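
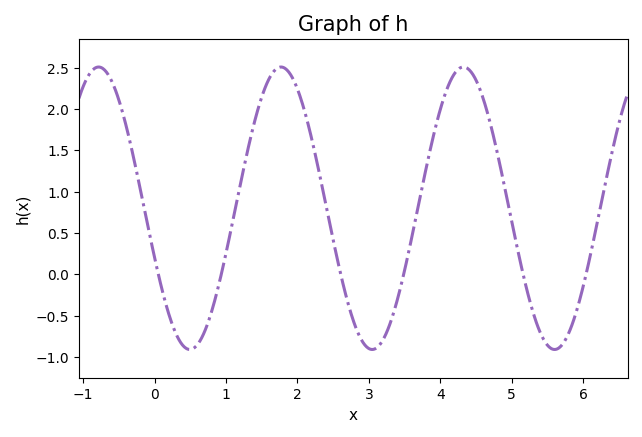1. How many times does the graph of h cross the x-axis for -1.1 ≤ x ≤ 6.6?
6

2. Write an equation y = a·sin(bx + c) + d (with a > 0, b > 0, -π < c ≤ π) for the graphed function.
y = 1.71sin(2.46x - 2.78) + 0.8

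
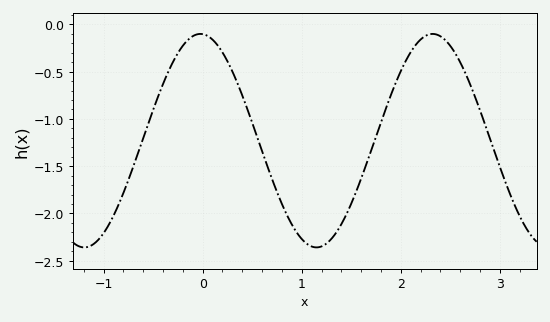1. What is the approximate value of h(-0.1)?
-0.124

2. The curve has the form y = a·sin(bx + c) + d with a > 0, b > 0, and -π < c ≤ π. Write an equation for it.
y = 1.13sin(2.68x + 1.63) - 1.23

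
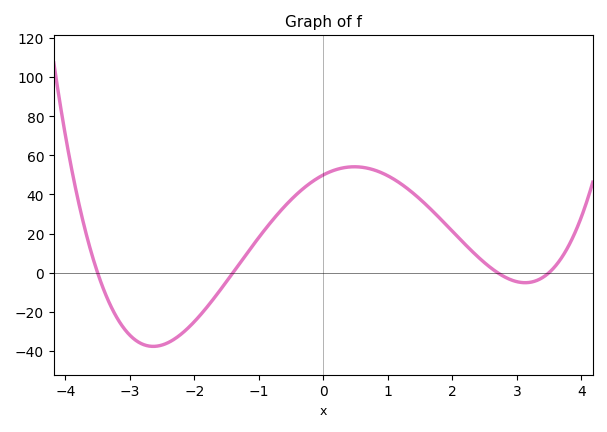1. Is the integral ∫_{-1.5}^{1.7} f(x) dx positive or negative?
positive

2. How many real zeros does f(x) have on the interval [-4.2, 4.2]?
4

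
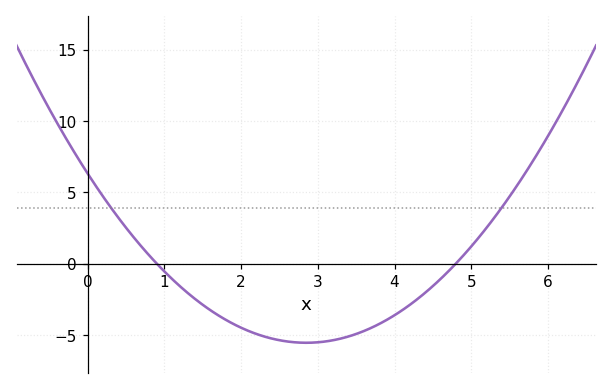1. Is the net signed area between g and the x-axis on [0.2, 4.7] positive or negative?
negative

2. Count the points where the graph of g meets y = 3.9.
2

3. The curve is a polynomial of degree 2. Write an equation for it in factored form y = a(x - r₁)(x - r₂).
y = 1.46(x - 0.9)(x - 4.8)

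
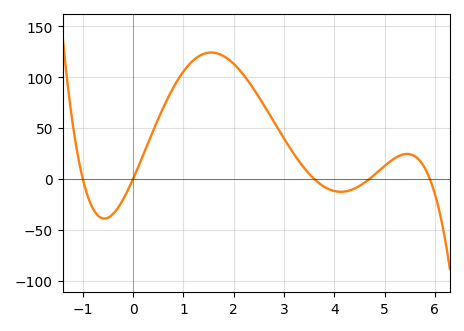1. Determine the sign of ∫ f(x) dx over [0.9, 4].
positive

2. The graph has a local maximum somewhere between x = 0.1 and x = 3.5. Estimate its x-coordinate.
1.6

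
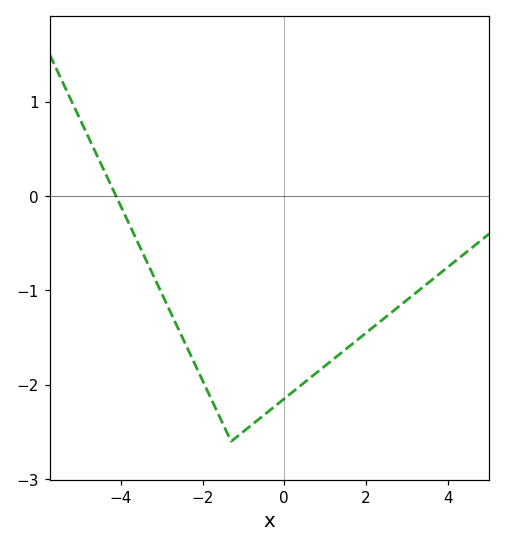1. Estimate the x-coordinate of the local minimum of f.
-1.3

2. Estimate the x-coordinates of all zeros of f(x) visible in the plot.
-4.11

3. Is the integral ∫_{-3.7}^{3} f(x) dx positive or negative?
negative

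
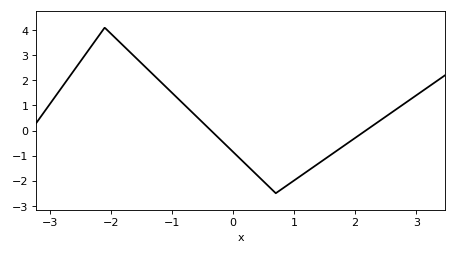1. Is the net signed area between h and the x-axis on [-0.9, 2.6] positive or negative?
negative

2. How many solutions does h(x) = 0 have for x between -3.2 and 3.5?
2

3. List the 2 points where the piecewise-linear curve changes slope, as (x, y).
(-2.1, 4.1); (0.7, -2.5)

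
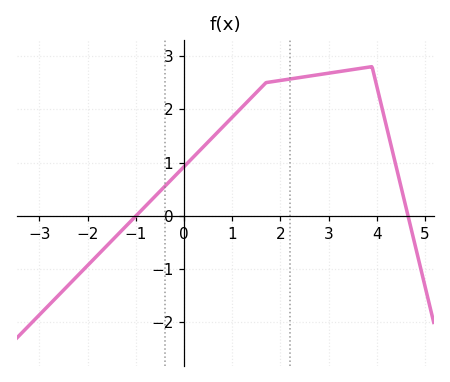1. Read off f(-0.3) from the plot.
0.645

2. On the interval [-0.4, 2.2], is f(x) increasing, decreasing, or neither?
increasing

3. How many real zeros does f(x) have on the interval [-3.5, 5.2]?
2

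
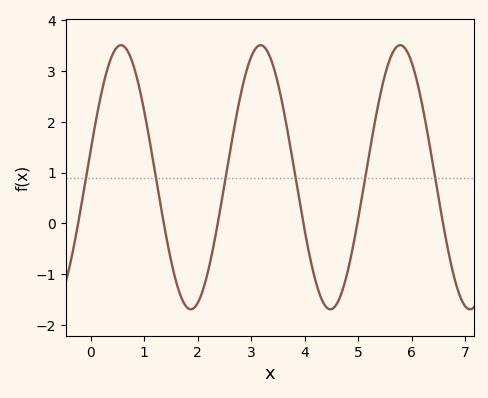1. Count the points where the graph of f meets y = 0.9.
6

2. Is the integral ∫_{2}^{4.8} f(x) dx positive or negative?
positive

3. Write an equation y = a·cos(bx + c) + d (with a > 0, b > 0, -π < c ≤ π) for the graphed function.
y = 2.6cos(2.41x - 1.37) + 0.91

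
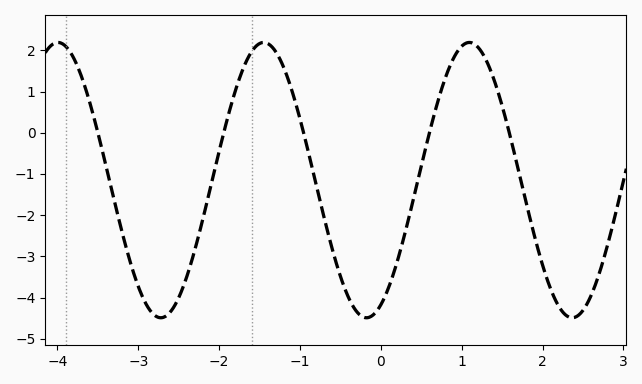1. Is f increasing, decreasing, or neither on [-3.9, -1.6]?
neither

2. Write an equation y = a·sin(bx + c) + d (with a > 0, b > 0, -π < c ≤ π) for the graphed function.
y = 3.34sin(2.47x - 1.13) - 1.15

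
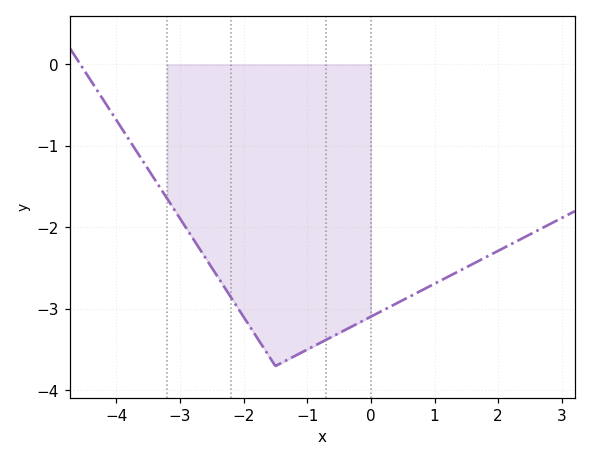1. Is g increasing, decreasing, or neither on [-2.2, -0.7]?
neither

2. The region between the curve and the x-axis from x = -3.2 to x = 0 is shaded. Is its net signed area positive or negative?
negative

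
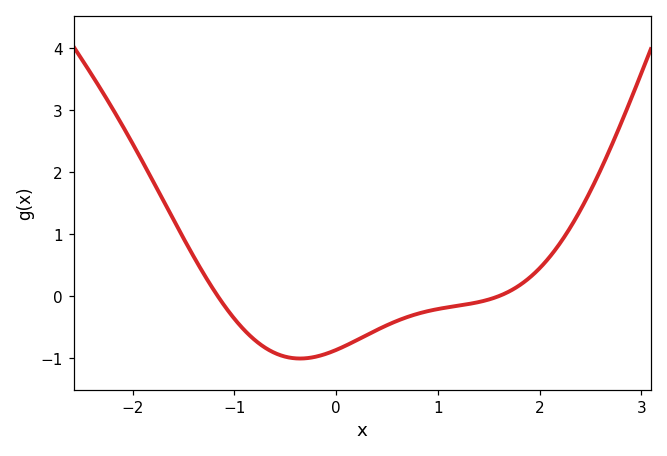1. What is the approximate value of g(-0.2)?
-0.979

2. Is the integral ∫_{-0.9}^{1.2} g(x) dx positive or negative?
negative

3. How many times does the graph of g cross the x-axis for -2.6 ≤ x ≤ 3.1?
2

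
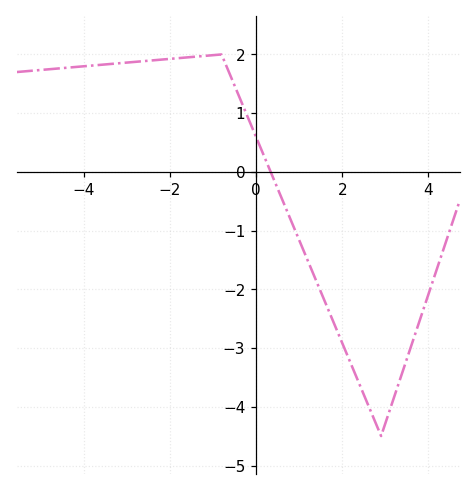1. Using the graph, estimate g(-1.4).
1.96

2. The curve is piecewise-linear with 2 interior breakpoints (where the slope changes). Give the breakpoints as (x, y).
(-0.8, 2); (2.9, -4.5)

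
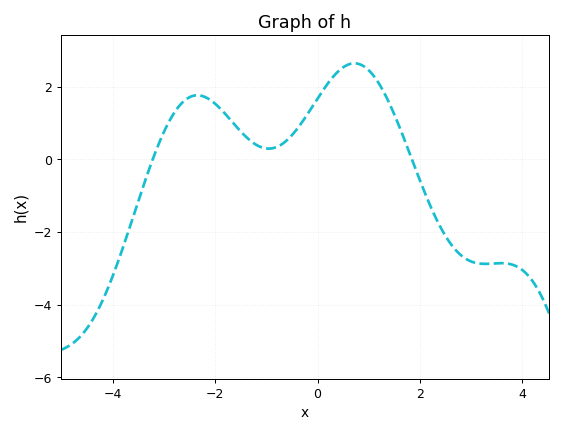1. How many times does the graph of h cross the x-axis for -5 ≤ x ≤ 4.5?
2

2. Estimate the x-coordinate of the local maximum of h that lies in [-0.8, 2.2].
0.8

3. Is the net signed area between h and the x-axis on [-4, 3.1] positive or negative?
positive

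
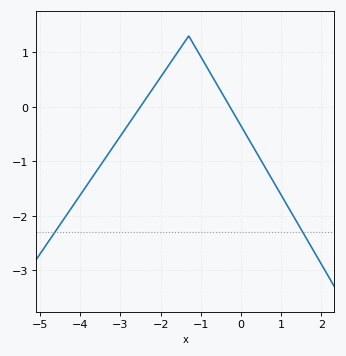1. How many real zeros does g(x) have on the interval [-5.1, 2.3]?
2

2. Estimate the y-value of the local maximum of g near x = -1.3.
1.3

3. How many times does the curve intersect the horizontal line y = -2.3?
2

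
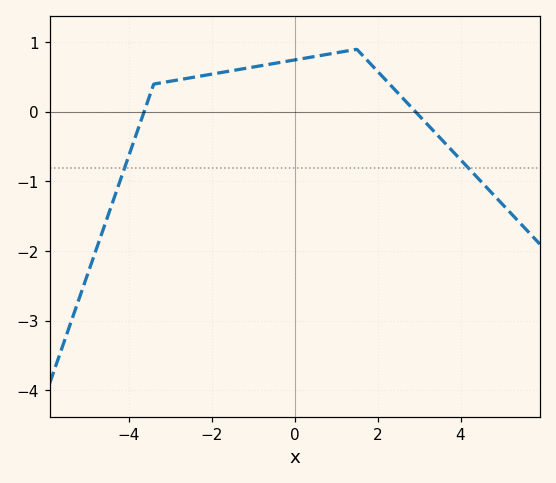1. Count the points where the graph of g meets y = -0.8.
2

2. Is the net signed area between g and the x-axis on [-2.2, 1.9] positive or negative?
positive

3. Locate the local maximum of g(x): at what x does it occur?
1.4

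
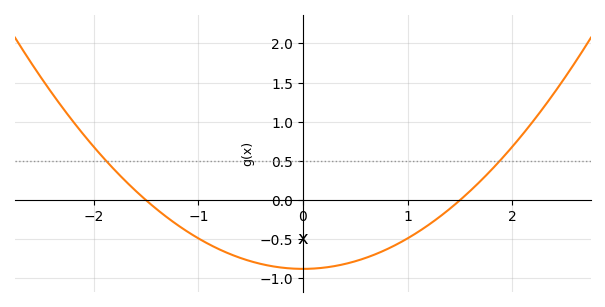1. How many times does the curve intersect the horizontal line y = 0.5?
2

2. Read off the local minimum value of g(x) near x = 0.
-0.878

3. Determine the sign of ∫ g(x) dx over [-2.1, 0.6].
negative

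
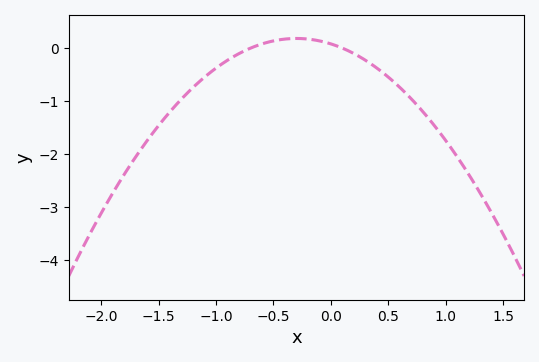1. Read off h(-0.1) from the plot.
0.137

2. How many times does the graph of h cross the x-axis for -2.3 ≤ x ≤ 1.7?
2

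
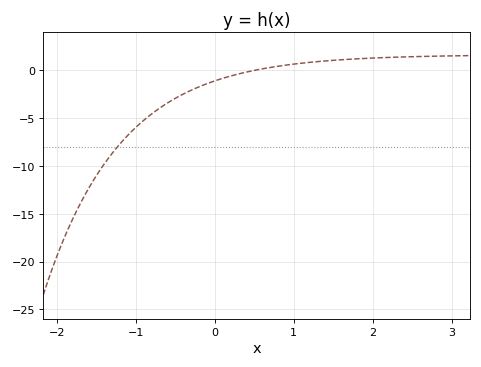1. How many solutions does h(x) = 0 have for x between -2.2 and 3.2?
1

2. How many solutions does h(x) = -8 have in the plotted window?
1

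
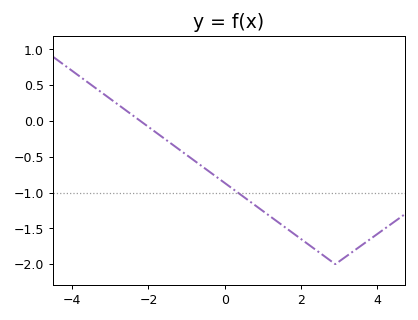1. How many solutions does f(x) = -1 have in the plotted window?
1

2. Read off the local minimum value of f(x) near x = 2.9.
-2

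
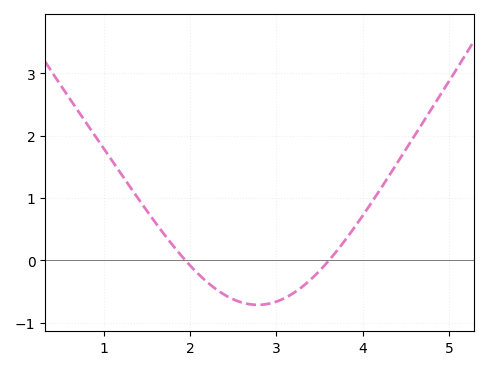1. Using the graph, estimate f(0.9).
2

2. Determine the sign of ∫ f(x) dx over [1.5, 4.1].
negative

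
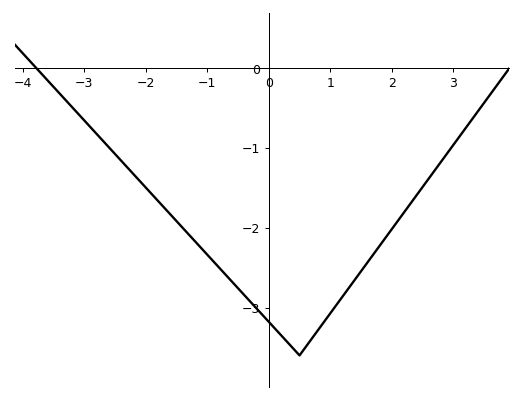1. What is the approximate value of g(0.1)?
-3.26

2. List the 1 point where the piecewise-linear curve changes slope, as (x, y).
(0.5, -3.6)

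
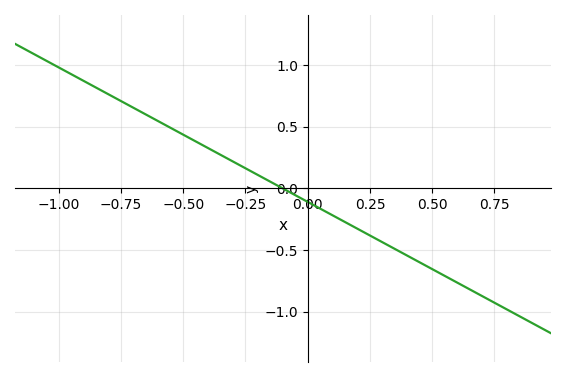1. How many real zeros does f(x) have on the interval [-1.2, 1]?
1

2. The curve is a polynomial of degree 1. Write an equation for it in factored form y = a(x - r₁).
y = -1.09(x + 0.1)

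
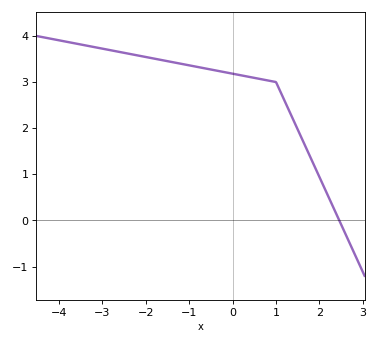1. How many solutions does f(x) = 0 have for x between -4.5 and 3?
1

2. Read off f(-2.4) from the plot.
3.62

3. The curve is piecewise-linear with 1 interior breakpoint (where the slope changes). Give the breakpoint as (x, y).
(1, 3)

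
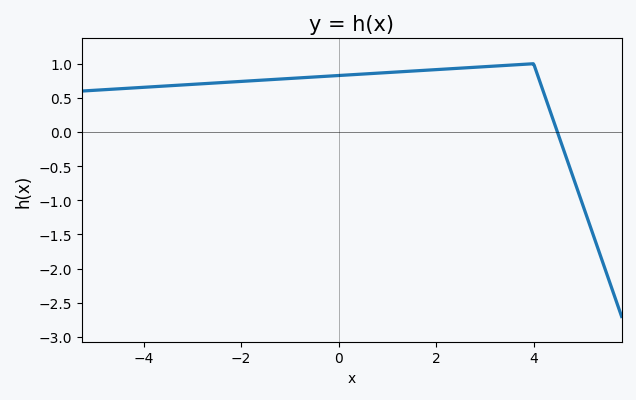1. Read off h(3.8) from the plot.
0.991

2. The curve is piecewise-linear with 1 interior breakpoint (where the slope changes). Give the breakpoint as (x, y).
(4, 1)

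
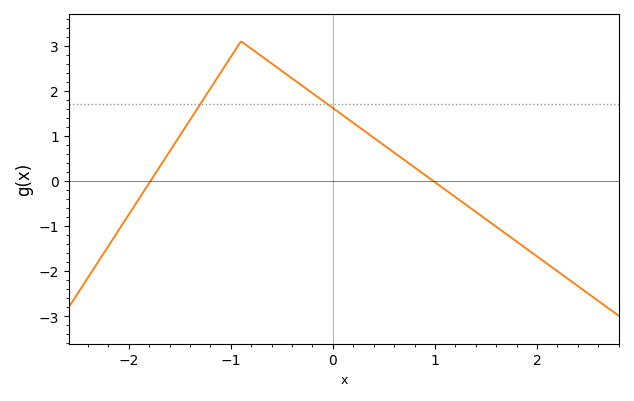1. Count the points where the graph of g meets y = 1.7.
2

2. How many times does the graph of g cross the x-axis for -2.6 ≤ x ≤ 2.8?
2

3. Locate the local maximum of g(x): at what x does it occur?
-0.899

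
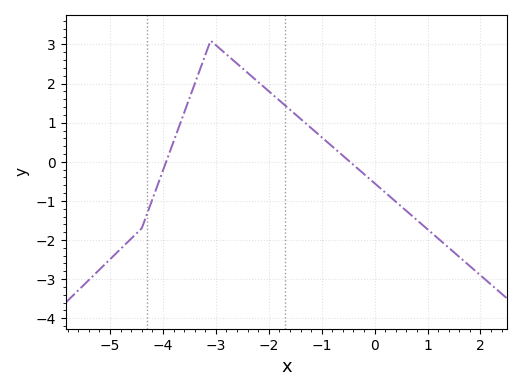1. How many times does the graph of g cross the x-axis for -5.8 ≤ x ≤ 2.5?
2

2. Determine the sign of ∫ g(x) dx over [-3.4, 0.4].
positive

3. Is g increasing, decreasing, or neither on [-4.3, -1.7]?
neither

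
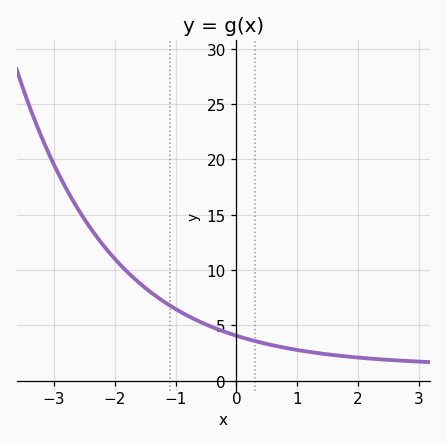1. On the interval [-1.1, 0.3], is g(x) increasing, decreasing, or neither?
decreasing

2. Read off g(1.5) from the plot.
2.5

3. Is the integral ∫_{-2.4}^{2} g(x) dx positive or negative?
positive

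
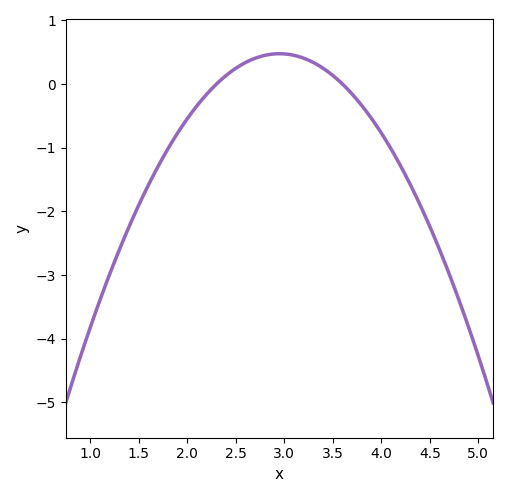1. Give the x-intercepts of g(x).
2.3, 3.6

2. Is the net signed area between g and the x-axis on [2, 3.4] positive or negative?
positive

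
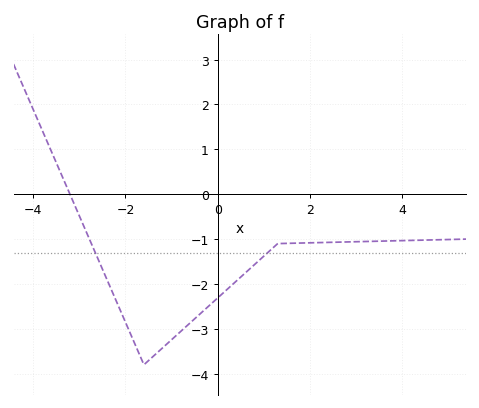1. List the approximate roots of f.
-3.2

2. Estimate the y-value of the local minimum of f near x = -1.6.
-3.8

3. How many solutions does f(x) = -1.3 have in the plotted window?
2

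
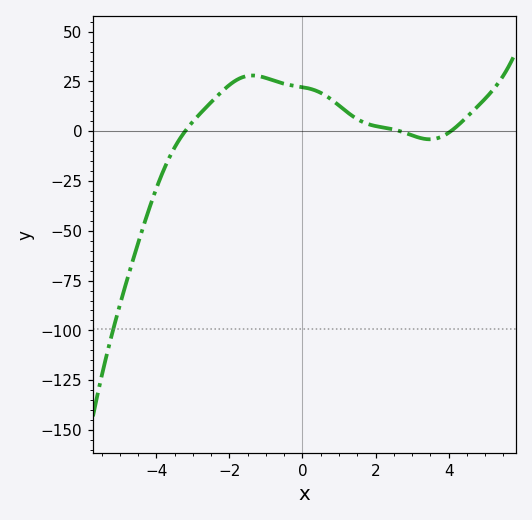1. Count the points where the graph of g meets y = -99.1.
1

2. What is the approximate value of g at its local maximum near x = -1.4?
30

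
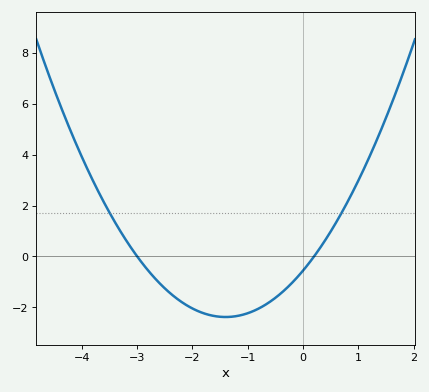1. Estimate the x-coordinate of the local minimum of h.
-1.4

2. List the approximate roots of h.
-3, 0.2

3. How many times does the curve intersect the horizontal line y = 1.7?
2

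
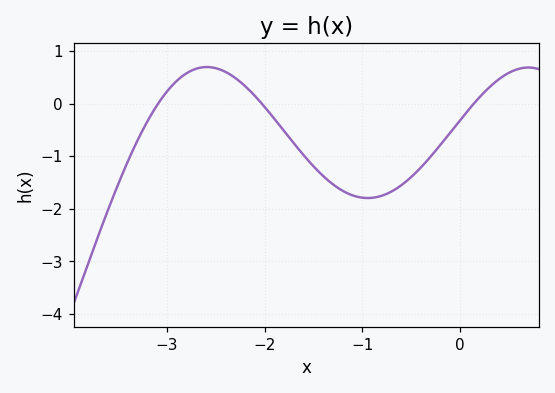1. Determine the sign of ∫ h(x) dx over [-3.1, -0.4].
negative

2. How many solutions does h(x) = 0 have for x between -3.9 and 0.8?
3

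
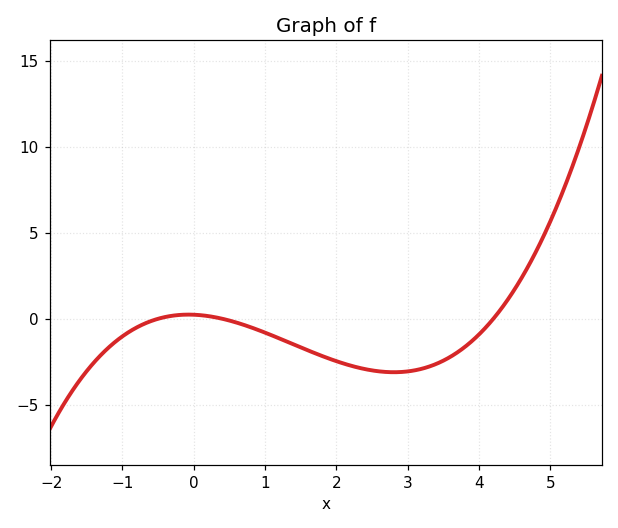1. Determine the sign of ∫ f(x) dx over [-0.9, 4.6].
negative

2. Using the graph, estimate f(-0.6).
-0.134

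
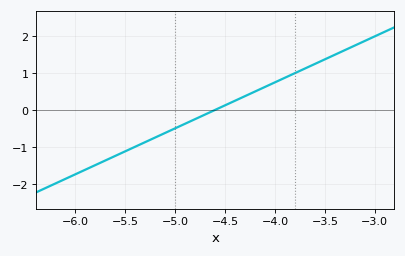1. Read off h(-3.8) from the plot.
1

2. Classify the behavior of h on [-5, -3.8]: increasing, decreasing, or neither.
increasing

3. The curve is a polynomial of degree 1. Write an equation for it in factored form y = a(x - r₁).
y = 1.24(x + 4.6)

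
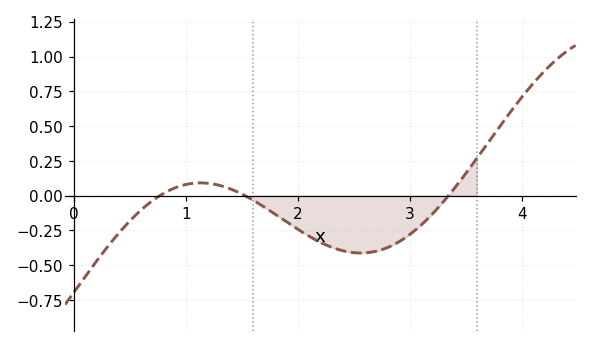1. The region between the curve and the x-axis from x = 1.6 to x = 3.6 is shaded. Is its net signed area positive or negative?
negative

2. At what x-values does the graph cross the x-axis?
0.769, 1.53, 3.35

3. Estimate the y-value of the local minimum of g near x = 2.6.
-0.412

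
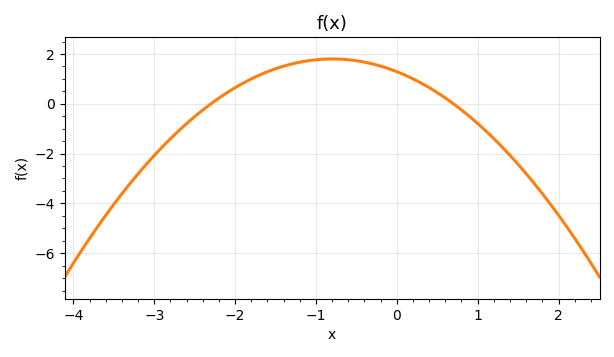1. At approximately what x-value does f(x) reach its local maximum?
-0.8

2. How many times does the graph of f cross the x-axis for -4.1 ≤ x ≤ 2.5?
2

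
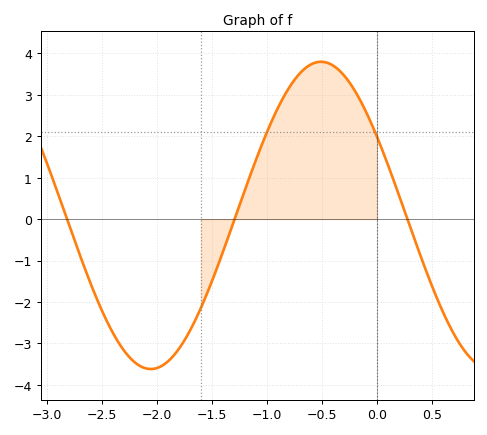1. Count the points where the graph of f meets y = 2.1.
2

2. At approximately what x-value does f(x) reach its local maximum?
-0.5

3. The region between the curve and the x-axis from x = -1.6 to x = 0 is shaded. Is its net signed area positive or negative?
positive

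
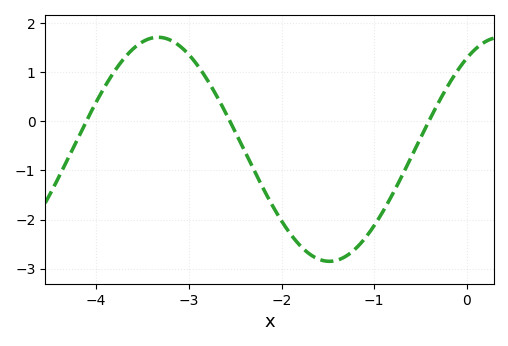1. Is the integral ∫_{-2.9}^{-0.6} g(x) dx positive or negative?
negative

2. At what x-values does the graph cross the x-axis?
-4.11, -2.56, -0.411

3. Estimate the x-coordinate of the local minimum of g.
-1.48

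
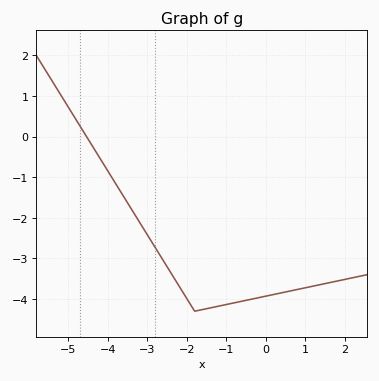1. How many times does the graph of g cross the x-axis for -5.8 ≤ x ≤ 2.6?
1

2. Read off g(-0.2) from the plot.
-4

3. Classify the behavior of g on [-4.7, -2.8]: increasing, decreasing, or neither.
decreasing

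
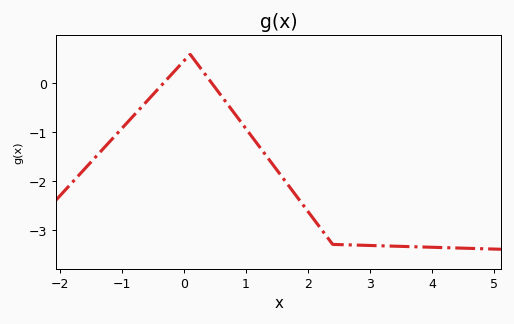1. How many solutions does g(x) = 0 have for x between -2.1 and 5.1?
2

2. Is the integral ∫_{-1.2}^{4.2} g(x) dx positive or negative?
negative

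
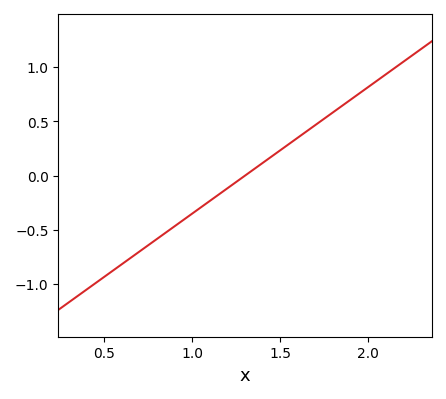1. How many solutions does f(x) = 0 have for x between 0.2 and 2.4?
1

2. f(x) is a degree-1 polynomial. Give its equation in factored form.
y = 1.17(x - 1.3)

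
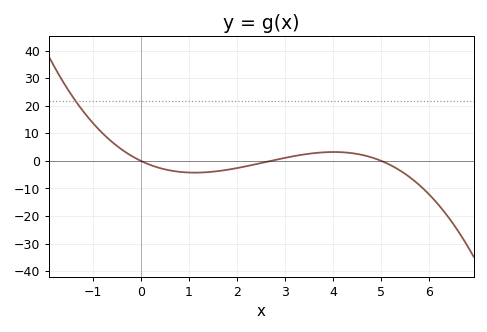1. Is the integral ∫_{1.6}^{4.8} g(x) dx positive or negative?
positive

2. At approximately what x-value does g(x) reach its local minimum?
1.12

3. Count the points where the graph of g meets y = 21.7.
1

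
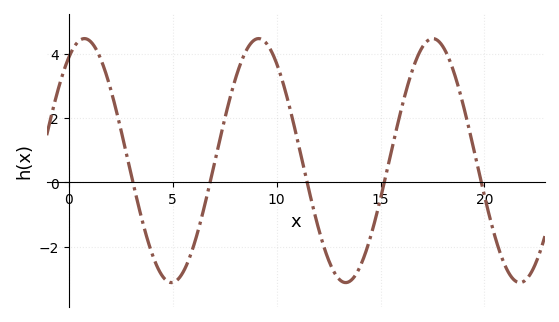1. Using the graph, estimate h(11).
1.33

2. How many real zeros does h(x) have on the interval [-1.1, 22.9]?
5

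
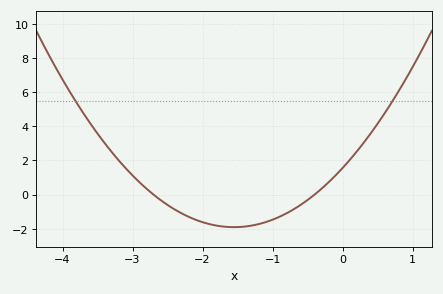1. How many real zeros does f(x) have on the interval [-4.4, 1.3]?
2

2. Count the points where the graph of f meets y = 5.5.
2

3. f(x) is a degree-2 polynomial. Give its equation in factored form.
y = 1.44(x + 2.7)(x + 0.4)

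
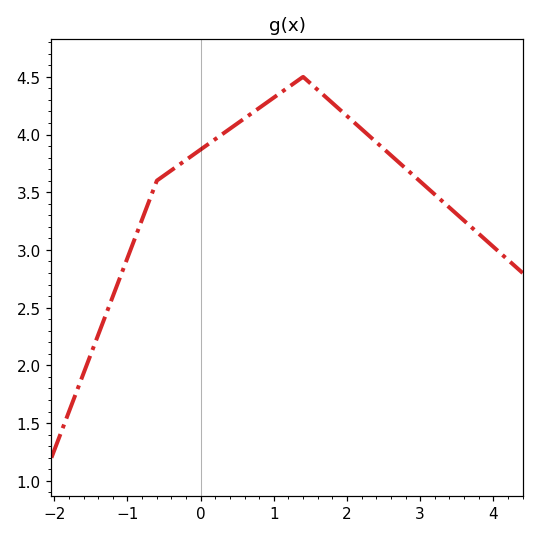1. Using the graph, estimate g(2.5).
3.88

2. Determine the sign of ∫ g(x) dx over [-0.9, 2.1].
positive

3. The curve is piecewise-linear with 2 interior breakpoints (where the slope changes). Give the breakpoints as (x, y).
(-0.6, 3.6); (1.4, 4.5)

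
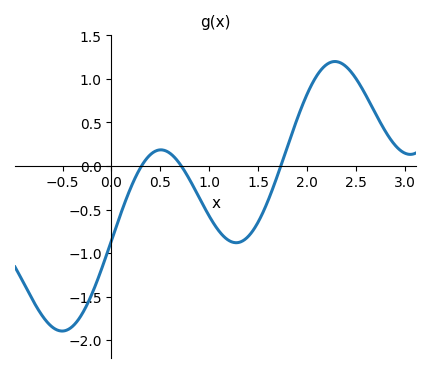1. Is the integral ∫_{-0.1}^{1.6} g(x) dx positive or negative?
negative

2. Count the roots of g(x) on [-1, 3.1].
3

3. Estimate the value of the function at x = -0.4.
-1.85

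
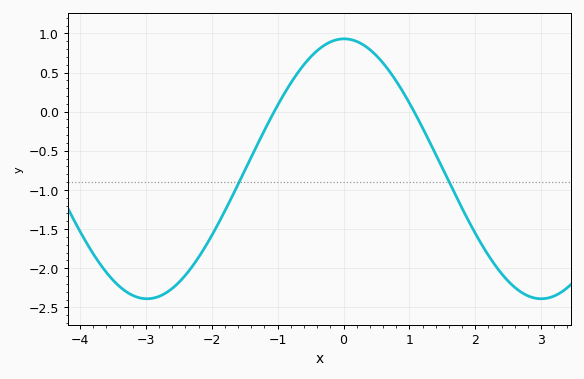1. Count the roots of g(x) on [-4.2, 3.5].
2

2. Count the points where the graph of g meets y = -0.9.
2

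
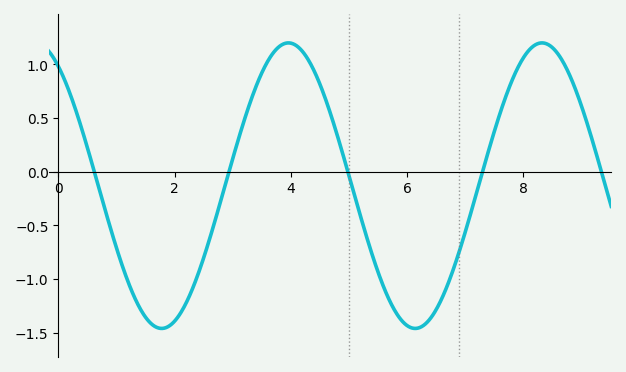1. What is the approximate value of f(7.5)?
0.35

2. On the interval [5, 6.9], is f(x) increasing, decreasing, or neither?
neither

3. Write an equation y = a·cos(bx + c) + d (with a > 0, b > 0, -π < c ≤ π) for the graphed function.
y = 1.33cos(1.4x + 0.58) - 0.13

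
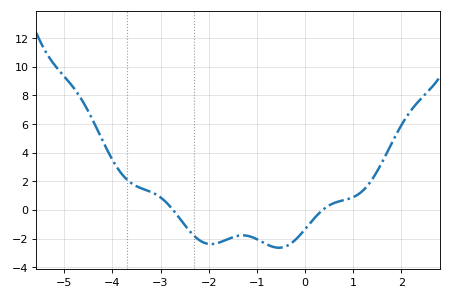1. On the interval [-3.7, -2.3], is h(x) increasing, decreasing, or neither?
decreasing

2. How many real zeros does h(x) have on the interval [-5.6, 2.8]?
2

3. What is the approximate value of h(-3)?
0.8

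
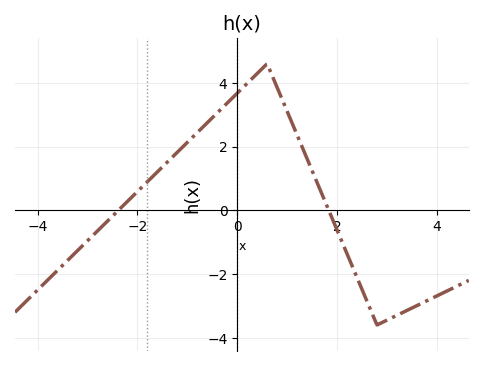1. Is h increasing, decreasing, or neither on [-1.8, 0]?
increasing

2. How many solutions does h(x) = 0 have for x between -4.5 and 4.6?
2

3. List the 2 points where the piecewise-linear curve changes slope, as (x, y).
(0.6, 4.6); (2.8, -3.6)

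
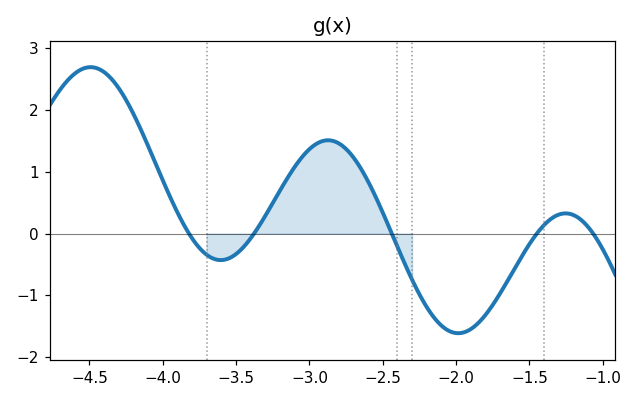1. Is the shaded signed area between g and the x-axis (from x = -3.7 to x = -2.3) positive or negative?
positive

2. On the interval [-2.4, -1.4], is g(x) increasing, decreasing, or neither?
neither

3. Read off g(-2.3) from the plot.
-0.7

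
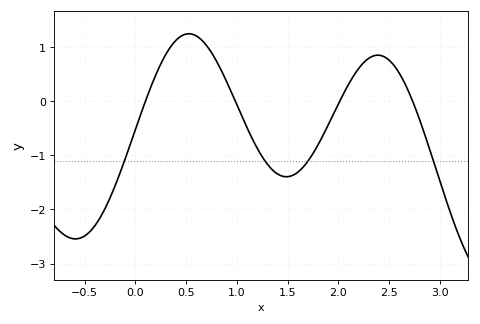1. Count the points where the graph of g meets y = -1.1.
4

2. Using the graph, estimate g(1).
-0.1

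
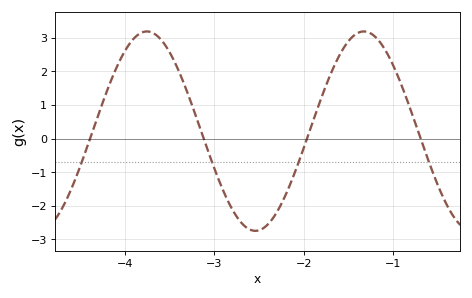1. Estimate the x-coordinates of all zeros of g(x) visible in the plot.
-4.39, -3.12, -1.96, -0.694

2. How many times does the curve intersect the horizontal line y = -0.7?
4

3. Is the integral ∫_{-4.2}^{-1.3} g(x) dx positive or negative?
positive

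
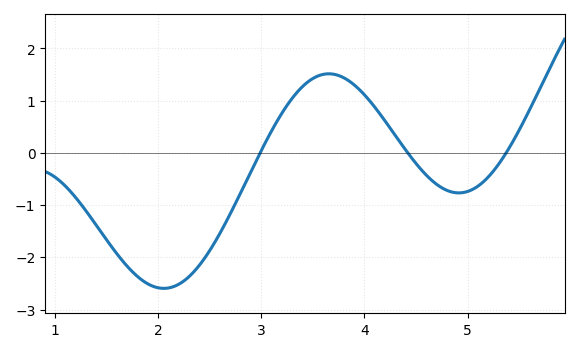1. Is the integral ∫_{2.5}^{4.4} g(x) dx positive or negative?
positive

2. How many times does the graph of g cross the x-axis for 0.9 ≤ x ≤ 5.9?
3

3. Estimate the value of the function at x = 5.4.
0.1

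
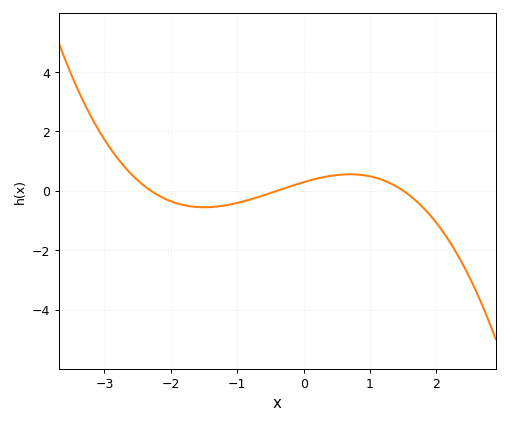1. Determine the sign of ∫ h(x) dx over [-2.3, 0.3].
negative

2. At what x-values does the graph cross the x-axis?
-2.3, -0.4, 1.5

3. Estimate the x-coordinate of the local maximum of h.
0.7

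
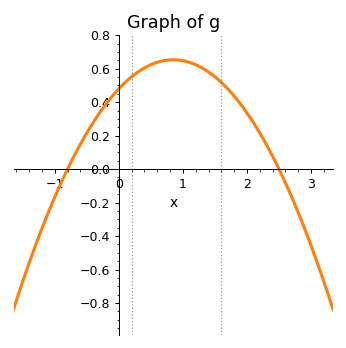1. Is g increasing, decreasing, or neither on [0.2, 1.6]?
neither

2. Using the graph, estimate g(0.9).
0.653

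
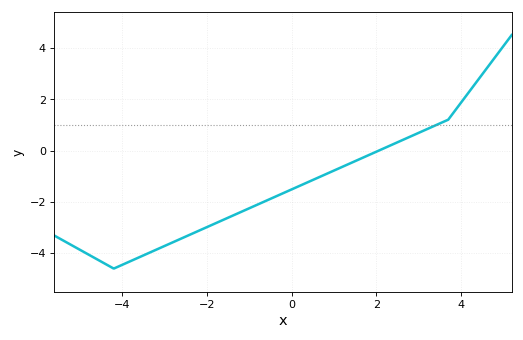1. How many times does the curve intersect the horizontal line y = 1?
1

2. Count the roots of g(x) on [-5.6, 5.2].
1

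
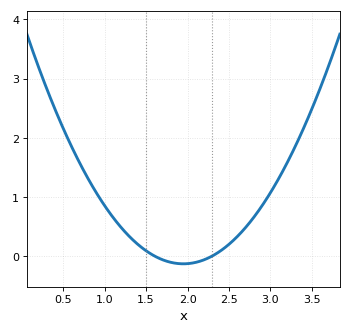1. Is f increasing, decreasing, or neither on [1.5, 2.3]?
neither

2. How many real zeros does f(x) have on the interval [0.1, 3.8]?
2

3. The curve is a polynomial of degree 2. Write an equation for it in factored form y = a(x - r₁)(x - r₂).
y = 1.09(x - 1.6)(x - 2.3)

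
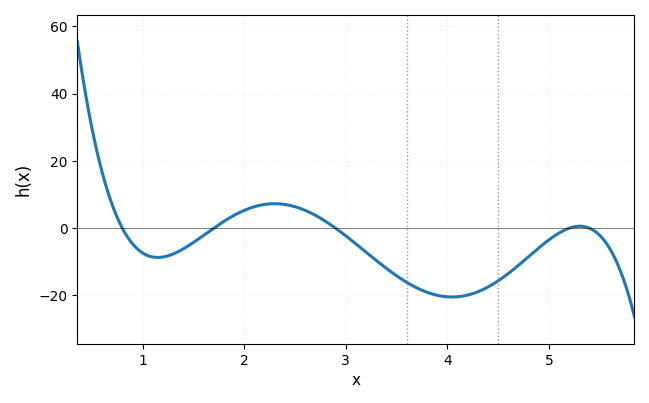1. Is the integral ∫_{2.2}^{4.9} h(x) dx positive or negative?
negative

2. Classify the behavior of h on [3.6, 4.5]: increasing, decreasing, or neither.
neither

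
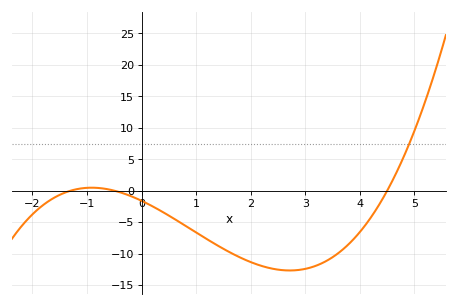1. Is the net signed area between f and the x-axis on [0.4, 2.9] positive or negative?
negative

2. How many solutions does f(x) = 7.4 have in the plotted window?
1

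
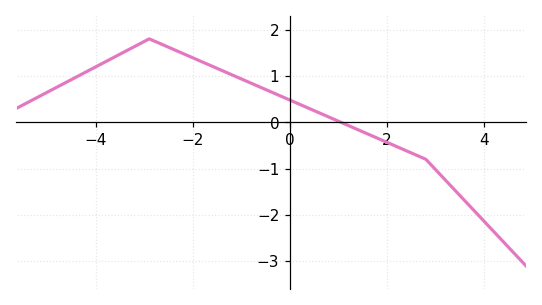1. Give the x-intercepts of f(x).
1.05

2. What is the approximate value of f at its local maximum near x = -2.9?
1.8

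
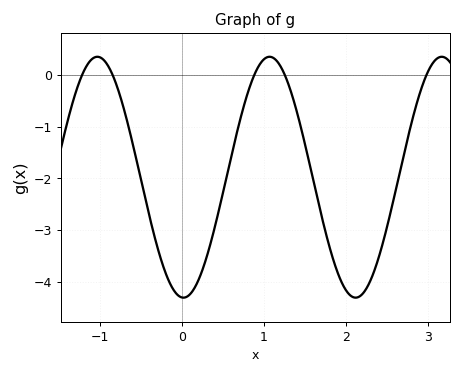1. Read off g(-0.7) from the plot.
-0.7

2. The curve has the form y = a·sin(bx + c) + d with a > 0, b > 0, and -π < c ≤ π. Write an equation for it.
y = 2.33sin(3x - 1.6) - 1.98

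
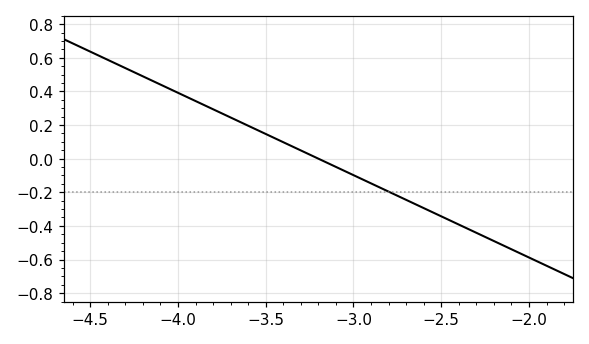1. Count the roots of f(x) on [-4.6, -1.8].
1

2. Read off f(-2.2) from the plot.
-0.49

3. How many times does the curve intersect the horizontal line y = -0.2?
1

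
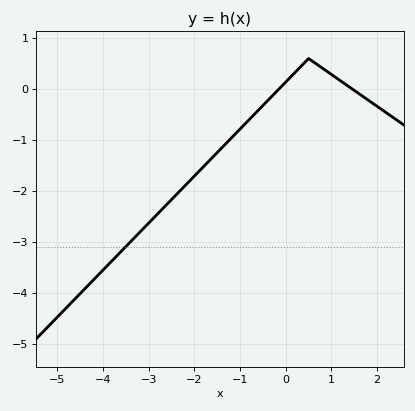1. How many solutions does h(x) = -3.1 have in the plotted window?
1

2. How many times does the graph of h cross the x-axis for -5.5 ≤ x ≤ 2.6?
2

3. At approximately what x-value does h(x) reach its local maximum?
0.6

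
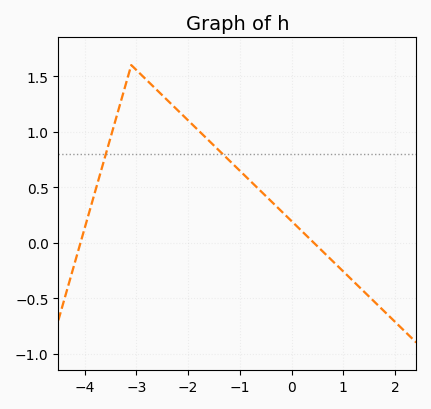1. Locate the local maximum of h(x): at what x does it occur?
-3.1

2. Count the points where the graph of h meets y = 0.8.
2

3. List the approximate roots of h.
-4.1, 0.4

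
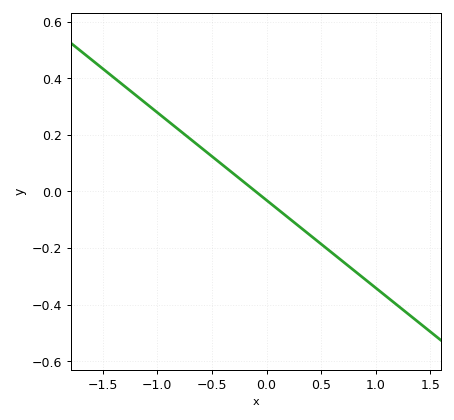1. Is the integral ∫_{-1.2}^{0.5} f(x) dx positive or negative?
positive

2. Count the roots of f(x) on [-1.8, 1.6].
1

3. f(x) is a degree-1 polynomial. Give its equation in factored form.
y = -0.31(x + 0.1)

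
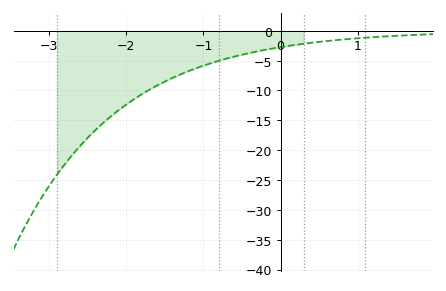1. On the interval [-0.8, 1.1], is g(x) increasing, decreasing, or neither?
increasing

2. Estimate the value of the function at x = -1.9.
-11.4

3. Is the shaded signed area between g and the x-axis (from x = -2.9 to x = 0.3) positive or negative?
negative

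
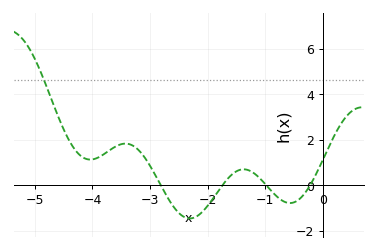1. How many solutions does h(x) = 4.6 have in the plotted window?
1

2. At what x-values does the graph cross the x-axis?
-2.82, -1.74, -0.986, -0.221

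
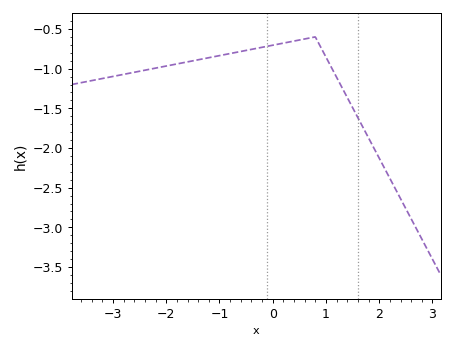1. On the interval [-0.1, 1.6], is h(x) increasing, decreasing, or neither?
neither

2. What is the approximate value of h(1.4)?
-1.36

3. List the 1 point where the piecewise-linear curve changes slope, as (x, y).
(0.8, -0.6)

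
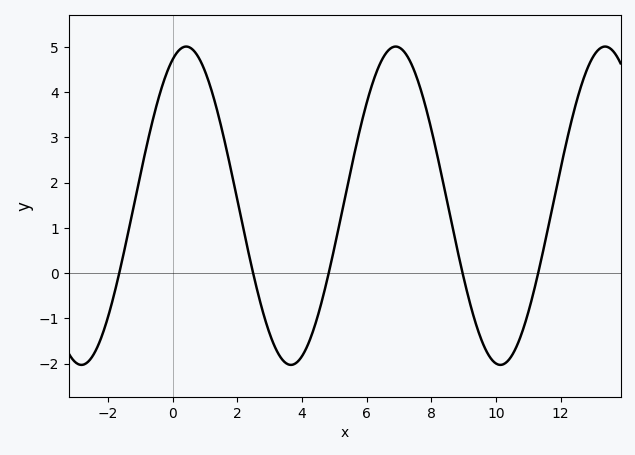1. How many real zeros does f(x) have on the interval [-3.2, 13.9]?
5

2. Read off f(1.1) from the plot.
4.3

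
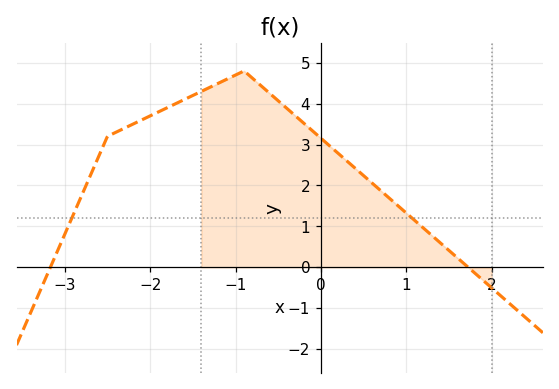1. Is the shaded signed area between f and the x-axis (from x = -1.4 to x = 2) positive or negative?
positive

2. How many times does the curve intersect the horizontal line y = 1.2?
2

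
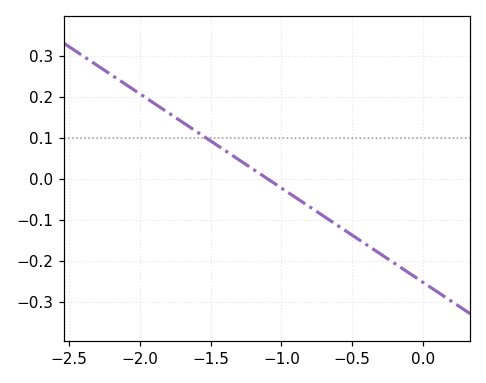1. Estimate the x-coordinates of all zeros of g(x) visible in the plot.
-1.1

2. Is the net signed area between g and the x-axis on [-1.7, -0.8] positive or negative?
positive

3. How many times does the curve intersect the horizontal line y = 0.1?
1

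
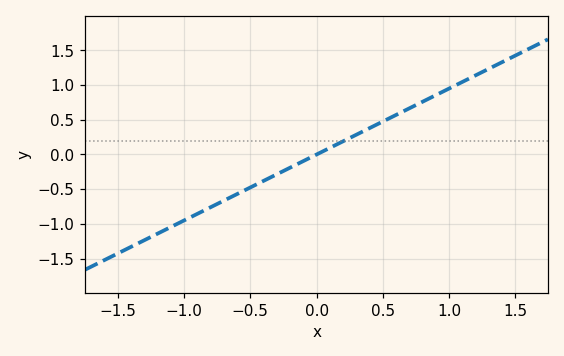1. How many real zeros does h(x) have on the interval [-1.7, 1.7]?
1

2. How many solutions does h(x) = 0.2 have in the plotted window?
1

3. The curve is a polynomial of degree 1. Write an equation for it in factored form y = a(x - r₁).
y = 0.95(x - 0)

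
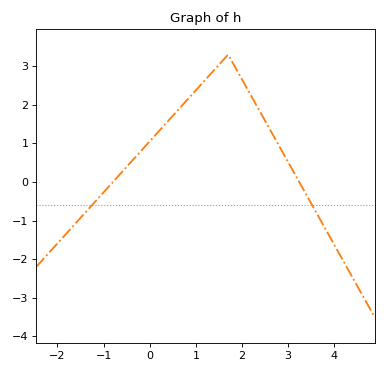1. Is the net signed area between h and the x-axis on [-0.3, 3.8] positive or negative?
positive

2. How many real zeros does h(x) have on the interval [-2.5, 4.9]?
2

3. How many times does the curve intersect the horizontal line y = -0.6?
2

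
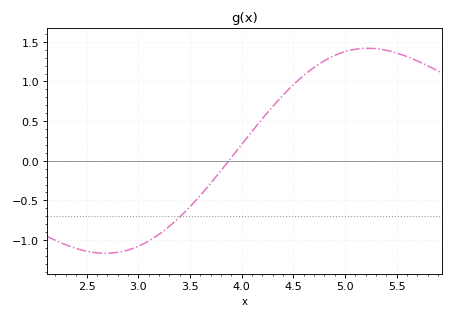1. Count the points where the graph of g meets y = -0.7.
1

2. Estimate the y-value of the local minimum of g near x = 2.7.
-1.17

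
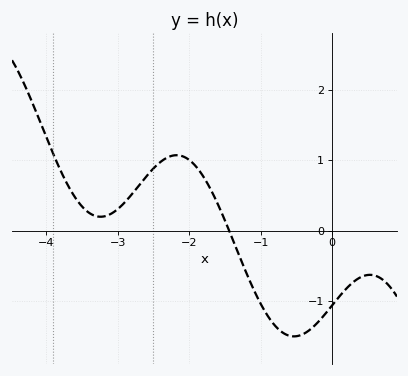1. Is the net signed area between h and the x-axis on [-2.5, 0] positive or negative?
negative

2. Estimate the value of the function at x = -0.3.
-1.41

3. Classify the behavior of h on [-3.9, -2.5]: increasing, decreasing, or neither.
neither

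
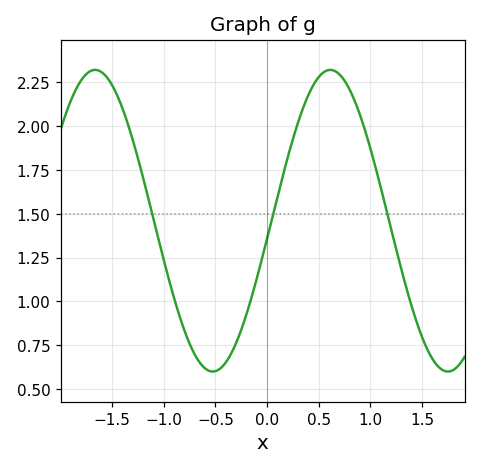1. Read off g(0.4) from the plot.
2.18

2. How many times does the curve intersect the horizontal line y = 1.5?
3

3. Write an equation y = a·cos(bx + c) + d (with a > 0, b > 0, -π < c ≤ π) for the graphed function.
y = 0.86cos(2.76x - 1.69) + 1.46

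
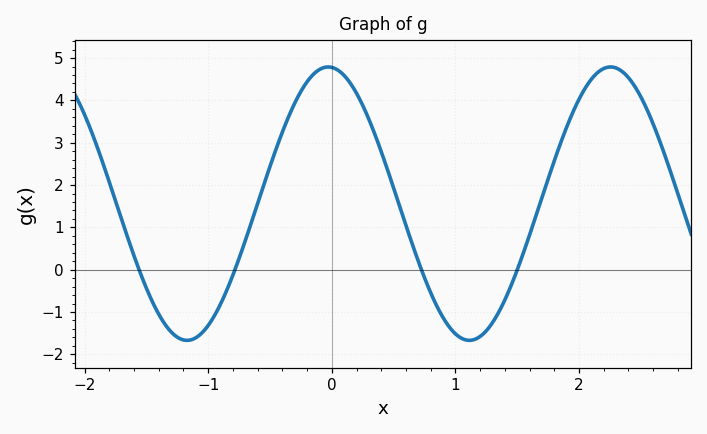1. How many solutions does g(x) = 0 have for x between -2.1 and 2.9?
4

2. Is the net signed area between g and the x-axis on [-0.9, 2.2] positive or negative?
positive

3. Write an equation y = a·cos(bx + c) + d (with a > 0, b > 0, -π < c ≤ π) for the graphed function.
y = 3.23cos(2.75x + 0.08) + 1.56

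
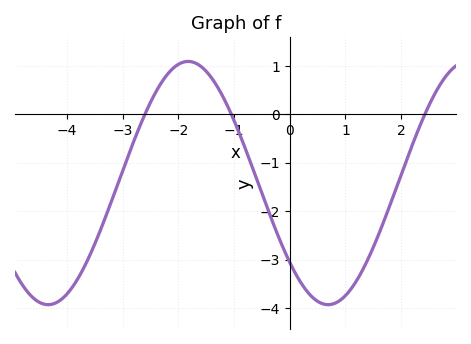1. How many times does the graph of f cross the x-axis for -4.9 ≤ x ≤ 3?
3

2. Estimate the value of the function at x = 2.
-1.25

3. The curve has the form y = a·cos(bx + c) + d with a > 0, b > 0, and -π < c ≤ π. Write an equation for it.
y = 2.51cos(1.25x + 2.28) - 1.42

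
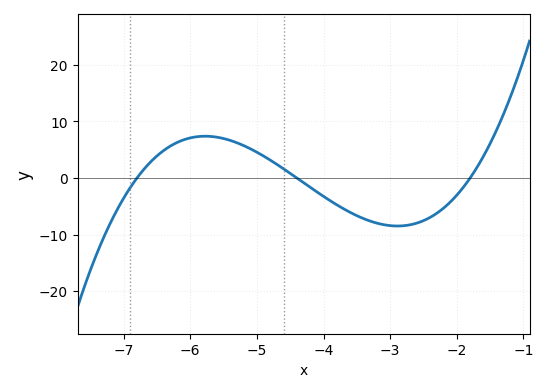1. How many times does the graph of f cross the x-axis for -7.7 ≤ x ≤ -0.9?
3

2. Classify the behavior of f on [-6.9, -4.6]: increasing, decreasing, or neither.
neither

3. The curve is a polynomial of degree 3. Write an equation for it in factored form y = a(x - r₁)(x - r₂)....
y = 1.32(x + 6.8)(x + 4.4)(x + 1.8)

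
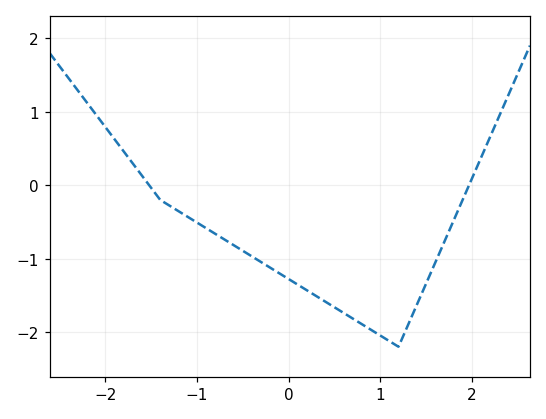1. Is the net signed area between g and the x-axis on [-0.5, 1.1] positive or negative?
negative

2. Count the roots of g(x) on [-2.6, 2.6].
2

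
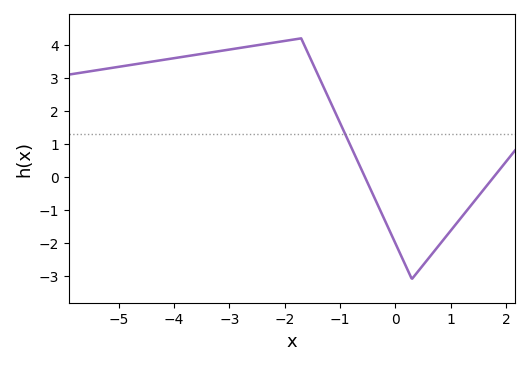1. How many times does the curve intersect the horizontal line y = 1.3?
1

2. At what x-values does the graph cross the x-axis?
-0.6, 1.8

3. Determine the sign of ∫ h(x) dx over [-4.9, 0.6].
positive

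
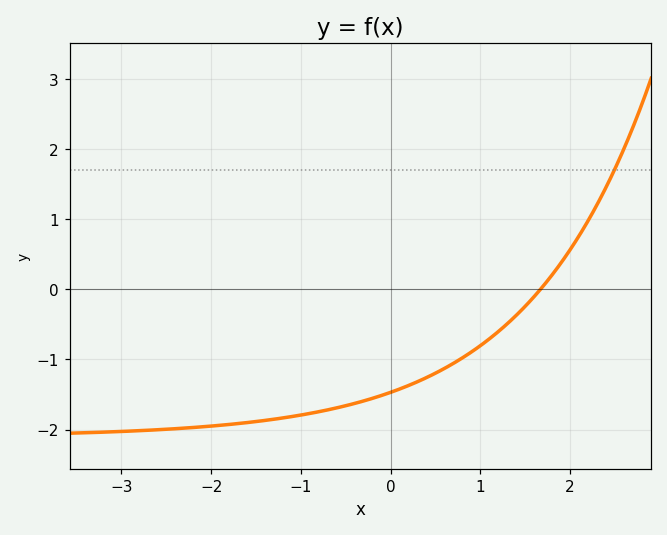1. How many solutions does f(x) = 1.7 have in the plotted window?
1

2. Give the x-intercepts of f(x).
1.7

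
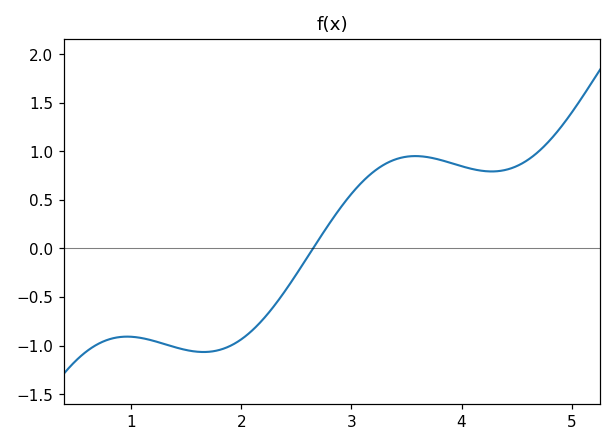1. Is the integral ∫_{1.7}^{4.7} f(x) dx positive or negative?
positive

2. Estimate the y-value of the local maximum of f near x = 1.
-0.908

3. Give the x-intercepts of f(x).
2.65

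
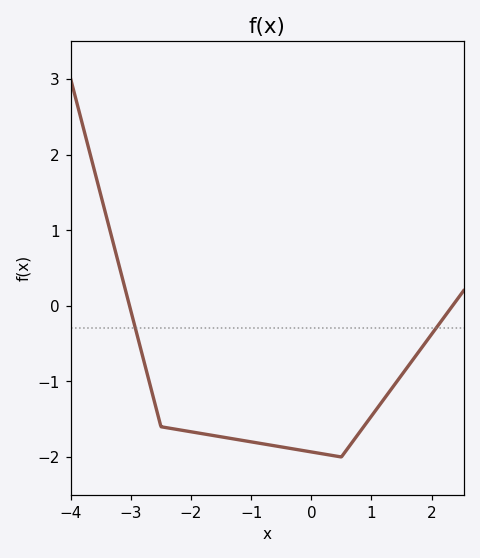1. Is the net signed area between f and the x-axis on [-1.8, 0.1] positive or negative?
negative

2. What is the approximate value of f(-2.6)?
-1.3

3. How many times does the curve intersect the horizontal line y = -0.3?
2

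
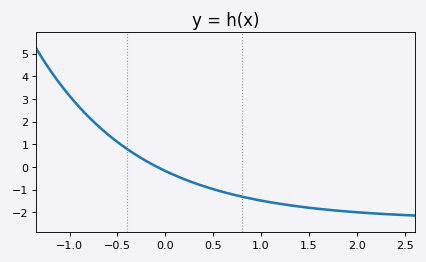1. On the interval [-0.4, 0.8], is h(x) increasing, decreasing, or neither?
decreasing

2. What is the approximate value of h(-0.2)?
0.3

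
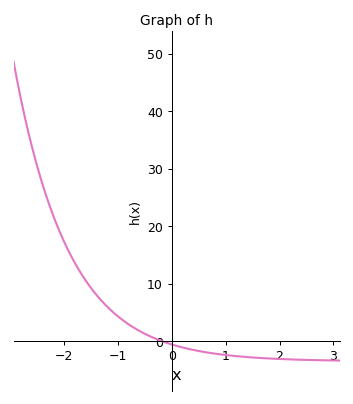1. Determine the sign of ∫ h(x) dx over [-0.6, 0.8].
negative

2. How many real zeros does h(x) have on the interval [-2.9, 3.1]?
1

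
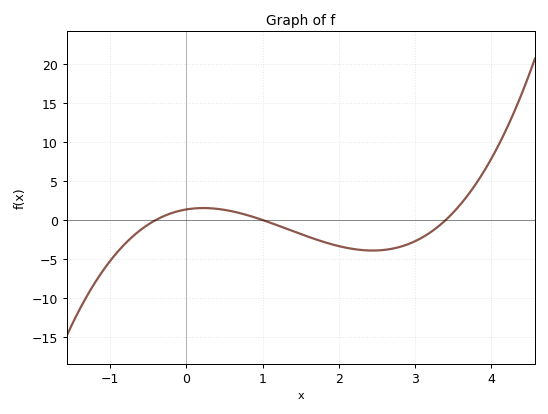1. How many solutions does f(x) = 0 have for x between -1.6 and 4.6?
3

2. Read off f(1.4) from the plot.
-1.44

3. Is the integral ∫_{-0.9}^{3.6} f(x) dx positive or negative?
negative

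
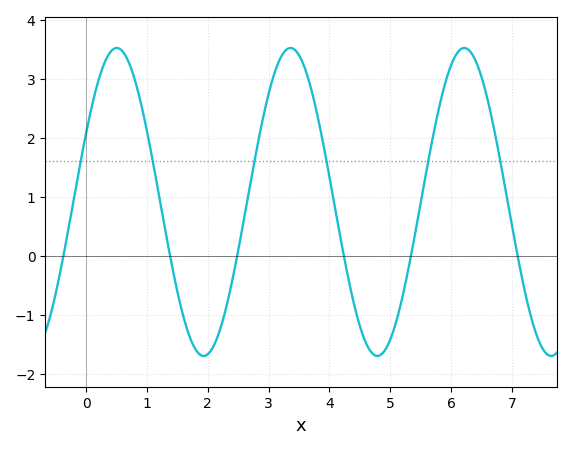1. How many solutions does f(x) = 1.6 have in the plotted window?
6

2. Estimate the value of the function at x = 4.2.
0.197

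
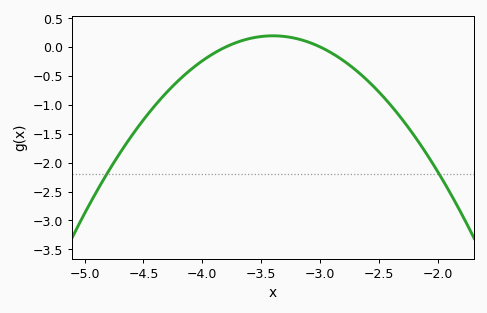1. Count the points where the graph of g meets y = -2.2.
2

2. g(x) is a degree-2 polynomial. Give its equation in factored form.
y = -1.2(x + 3.8)(x + 3)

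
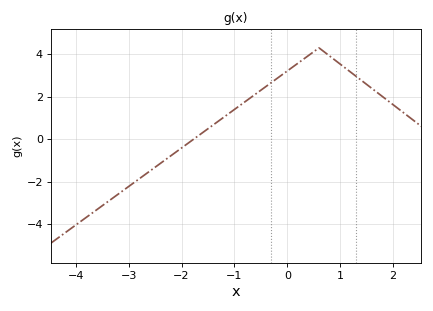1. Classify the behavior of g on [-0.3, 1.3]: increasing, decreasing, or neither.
neither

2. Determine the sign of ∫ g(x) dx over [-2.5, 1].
positive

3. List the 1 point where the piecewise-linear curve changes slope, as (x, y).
(0.6, 4.3)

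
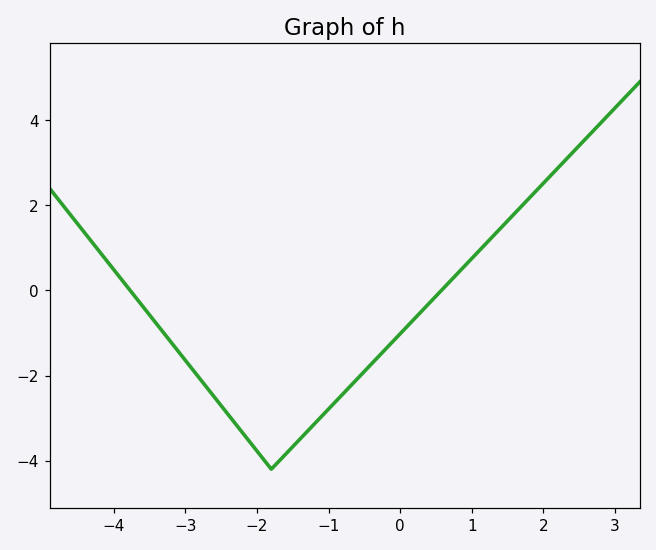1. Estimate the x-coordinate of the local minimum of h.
-1.8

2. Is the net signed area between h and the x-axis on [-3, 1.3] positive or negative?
negative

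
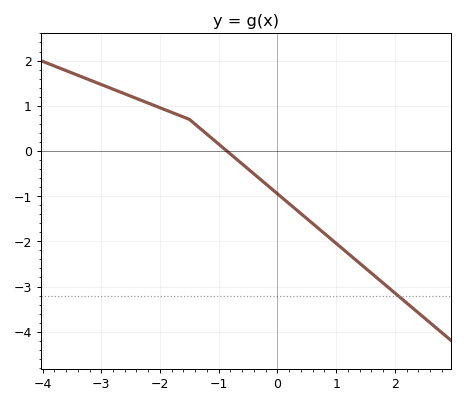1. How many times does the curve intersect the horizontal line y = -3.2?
1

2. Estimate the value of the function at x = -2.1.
1.01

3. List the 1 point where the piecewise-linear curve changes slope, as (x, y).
(-1.5, 0.7)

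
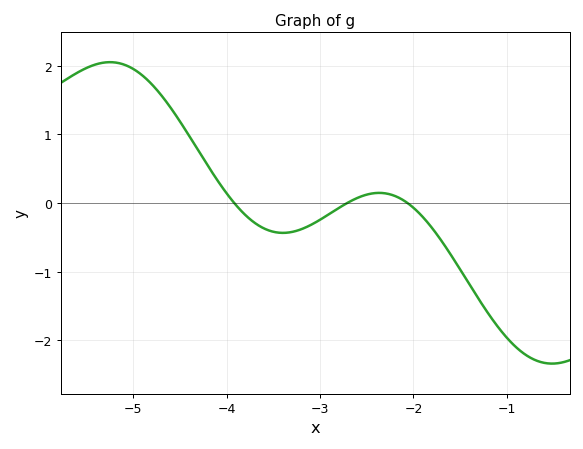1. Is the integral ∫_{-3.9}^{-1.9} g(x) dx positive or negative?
negative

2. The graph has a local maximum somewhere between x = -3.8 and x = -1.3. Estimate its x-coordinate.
-2.4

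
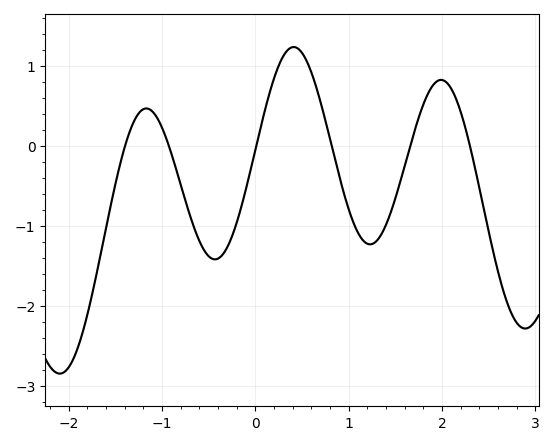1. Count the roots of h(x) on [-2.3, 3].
6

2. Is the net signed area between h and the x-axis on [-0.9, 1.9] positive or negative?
negative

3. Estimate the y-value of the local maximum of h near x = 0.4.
1.2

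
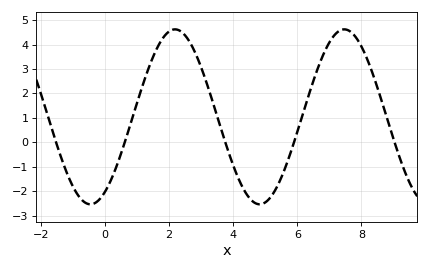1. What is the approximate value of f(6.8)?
3.55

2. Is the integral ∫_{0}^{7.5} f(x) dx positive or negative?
positive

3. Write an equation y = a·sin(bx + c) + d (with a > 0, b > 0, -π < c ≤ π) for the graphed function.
y = 3.58sin(1.19x - 1.03) + 1.04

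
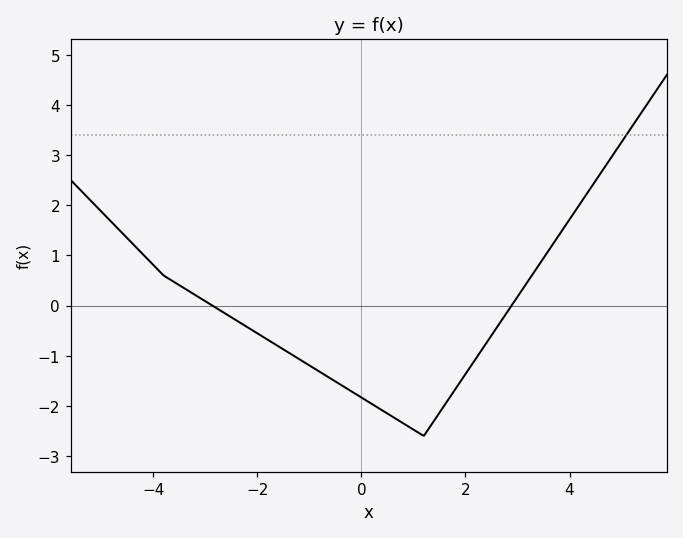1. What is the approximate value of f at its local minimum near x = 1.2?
-2.6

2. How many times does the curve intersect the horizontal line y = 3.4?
1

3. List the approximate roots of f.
-2.8, 2.8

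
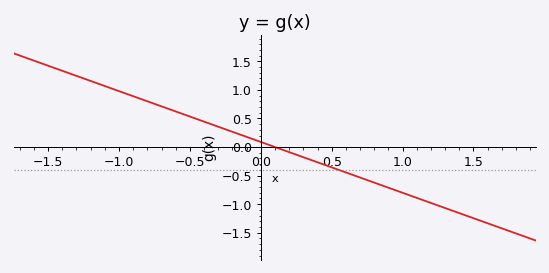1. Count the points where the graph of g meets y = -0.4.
1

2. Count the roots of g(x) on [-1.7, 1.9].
1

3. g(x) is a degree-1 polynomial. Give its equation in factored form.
y = -0.89(x - 0.1)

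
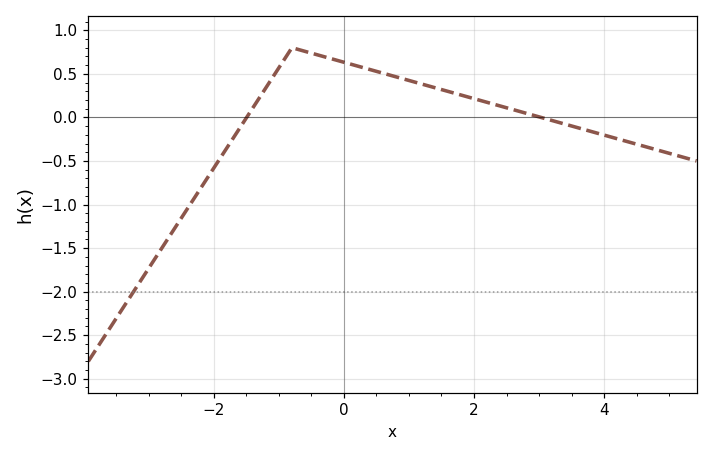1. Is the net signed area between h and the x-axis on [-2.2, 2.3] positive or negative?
positive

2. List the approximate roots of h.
-1.4, 3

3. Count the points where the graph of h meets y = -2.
1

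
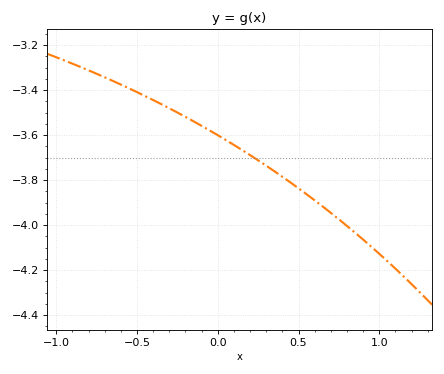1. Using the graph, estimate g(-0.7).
-3.34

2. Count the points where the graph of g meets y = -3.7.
1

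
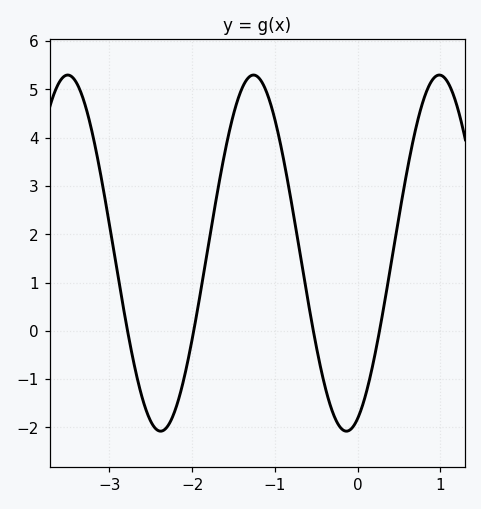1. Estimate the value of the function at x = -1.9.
0.78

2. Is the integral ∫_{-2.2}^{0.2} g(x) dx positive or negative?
positive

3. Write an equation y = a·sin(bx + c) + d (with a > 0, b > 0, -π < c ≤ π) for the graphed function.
y = 3.69sin(2.8x - 1.19) + 1.61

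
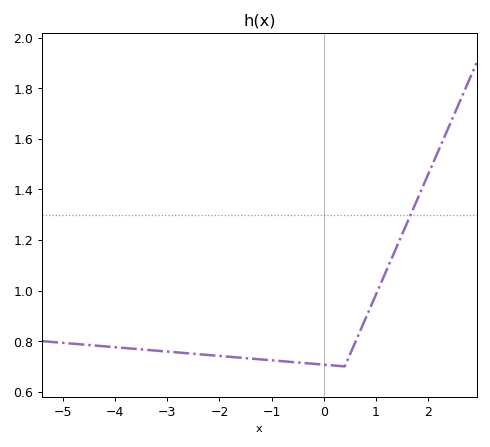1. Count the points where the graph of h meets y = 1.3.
1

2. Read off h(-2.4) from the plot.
0.748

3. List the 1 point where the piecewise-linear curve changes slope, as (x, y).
(0.4, 0.7)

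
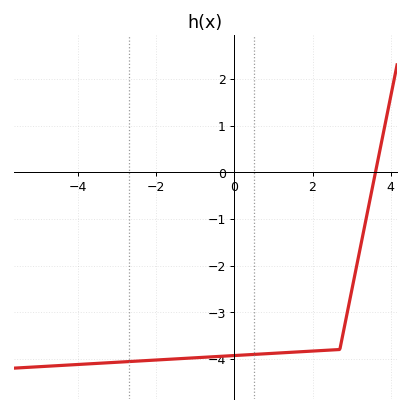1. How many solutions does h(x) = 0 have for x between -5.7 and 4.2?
1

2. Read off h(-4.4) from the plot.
-4.1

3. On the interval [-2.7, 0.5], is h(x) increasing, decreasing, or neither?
increasing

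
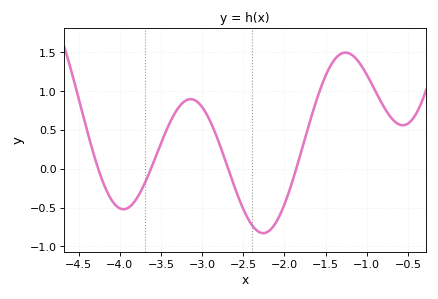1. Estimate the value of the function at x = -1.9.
-0.149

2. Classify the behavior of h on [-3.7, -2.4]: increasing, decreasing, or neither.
neither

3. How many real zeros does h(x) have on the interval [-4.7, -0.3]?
4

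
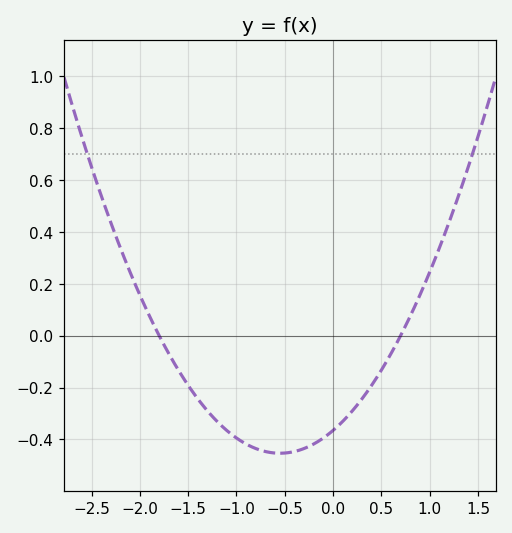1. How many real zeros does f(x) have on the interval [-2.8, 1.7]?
2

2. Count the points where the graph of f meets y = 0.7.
2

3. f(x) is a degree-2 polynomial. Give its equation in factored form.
y = 0.29(x + 1.8)(x - 0.7)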